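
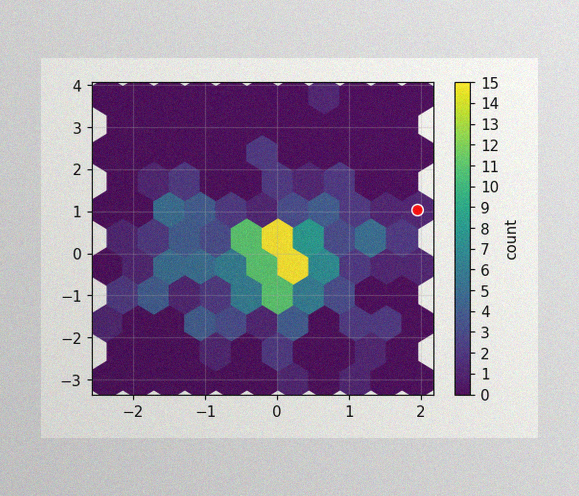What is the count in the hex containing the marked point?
The image has some photo noise and uneven lighting. The marked hex reads 1 on the colorbar.

1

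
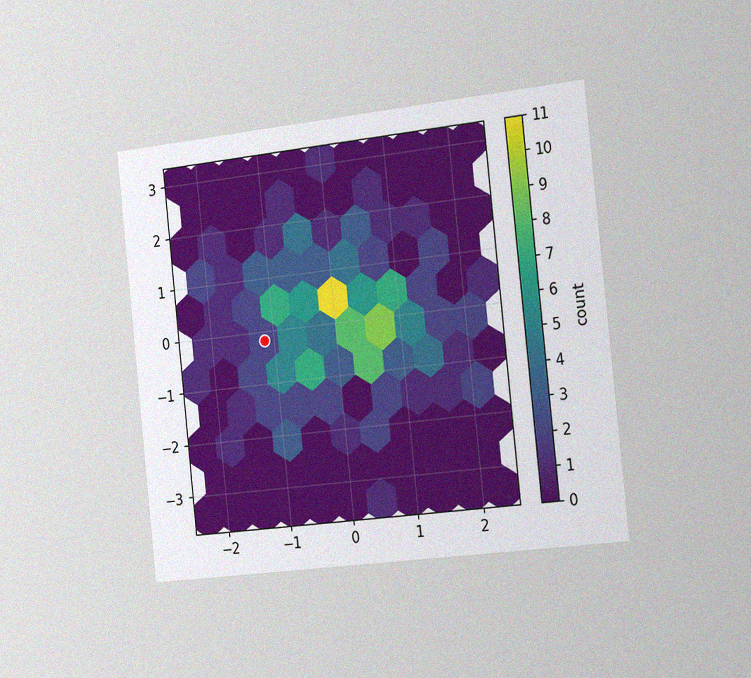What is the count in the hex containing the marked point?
The chart is tilted about 6° counter-clockwise and viewed slightly from the right, with some photo noise. The marked hex reads 2 on the colorbar.

2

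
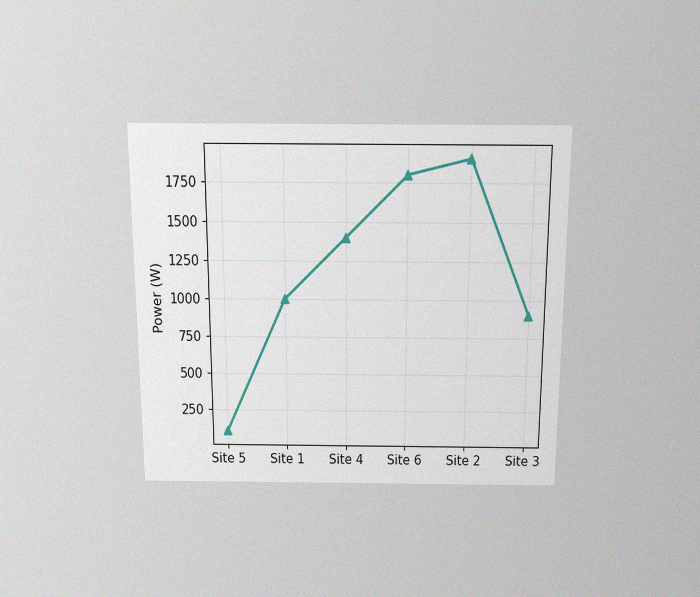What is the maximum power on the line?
1900W

The chart is viewed slightly from above, with some photo noise. The highest point is at Site 2, and reading across to the y-axis gives 1900W.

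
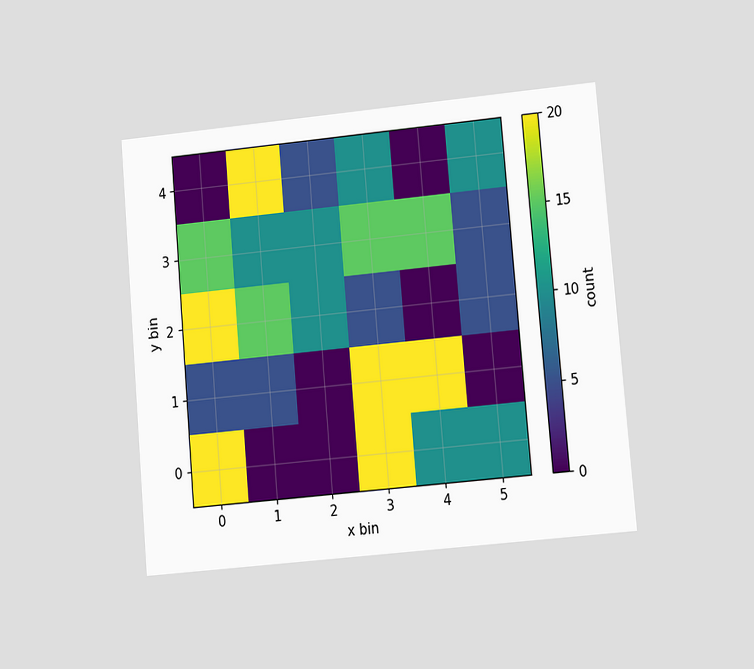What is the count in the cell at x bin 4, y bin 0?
10

The chart is tilted about 5° counter-clockwise and viewed at a slight angle. Matching the cell (4, 0) against the colorbar gives 10.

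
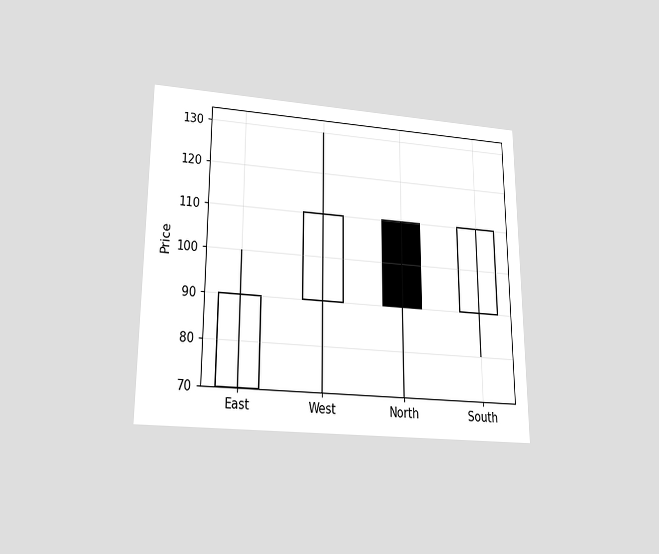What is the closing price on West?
110

The chart is viewed slightly from below. The West candle closes at 110.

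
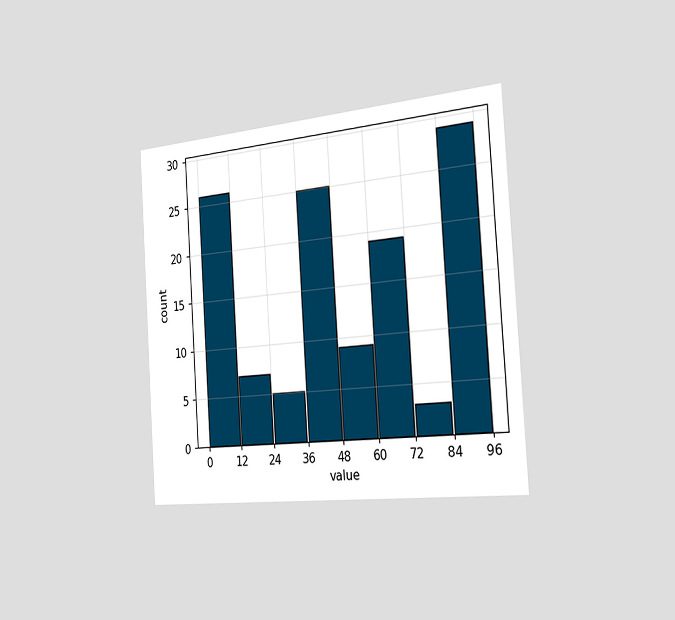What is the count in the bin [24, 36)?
5

The chart is tilted about 4° counter-clockwise and viewed slightly from the right. The [24, 36) bin has height 5.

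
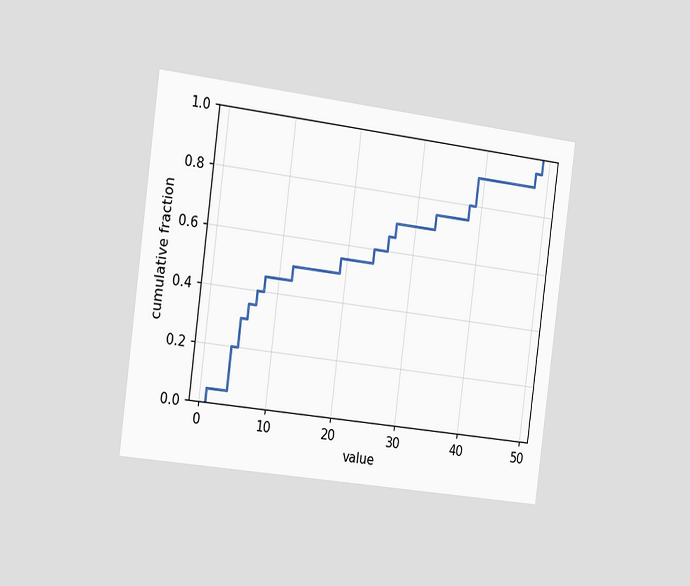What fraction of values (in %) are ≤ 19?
55%

The chart is tilted about 7° clockwise and viewed slightly from the left. At x=19 the ECDF step is at 55%.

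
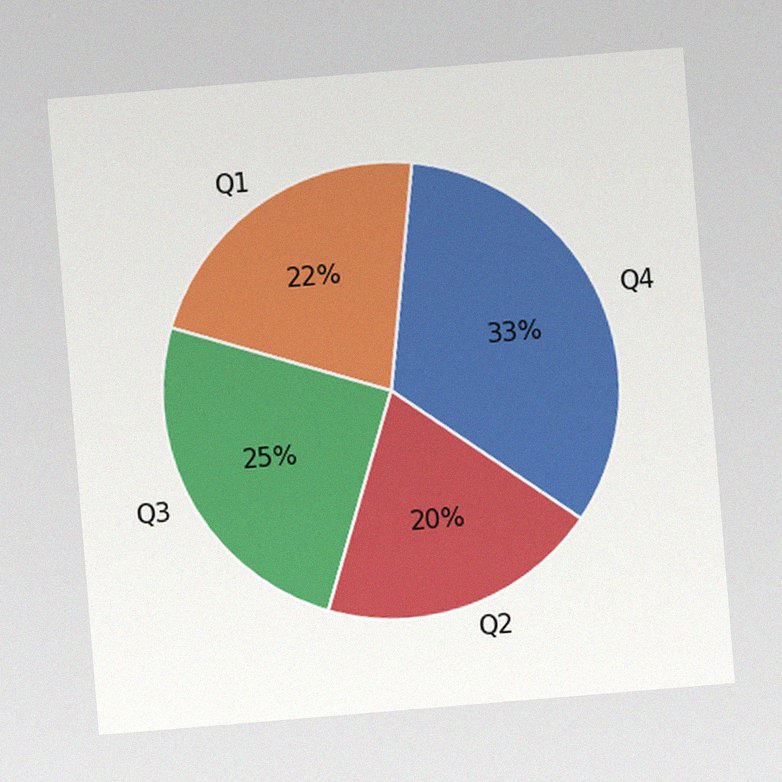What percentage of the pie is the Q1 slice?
The chart is tilted about 5° counter-clockwise, with some photo noise. The Q1 slice takes up 22% of the pie.

22%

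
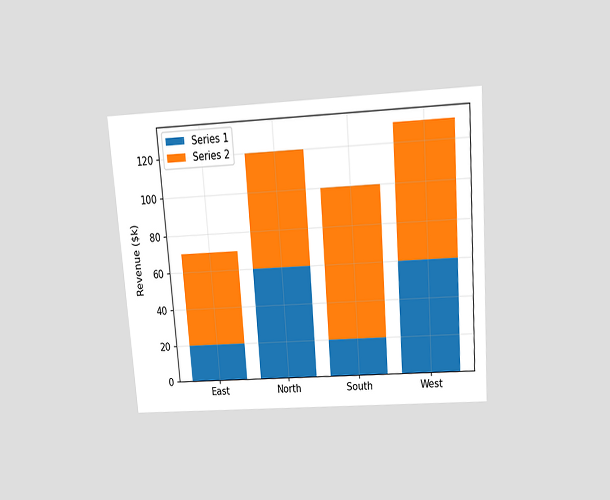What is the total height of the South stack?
The chart is tilted about 4° counter-clockwise and viewed slightly from above. The South stack's top reaches $100k on the y-axis.

$100k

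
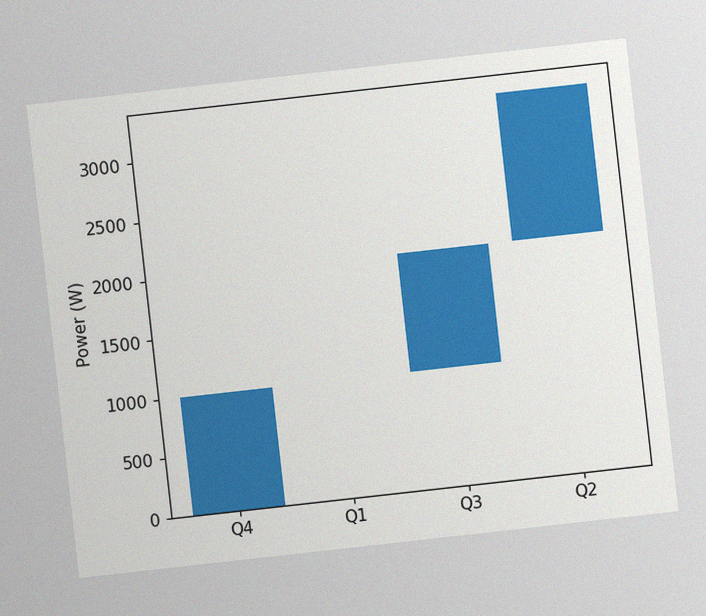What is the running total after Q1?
The chart is tilted about 6° counter-clockwise, with some photo noise. After Q1 the running total reaches 1000W.

1000W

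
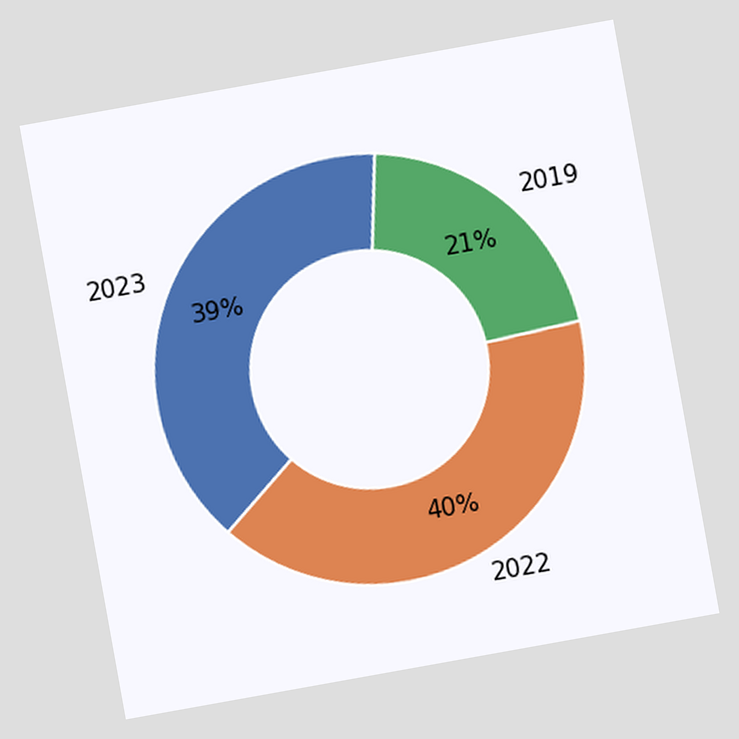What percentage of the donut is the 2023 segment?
39%

The chart is tilted about 10° counter-clockwise. The 2023 segment takes up 39% of the ring.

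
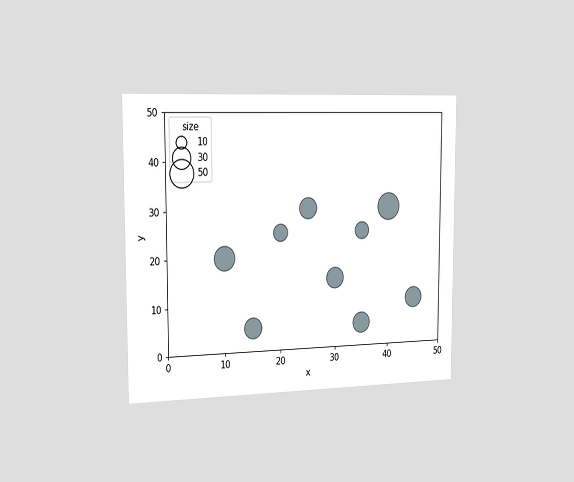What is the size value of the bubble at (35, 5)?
30

The chart is viewed slightly from the left. Matching the bubble at (35, 5) against the size legend gives 30.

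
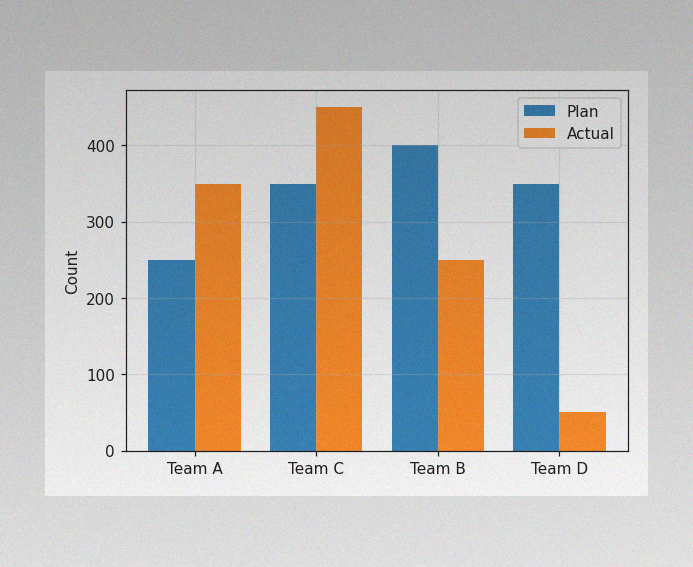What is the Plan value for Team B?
400

The image has some photo noise and uneven lighting. The Plan bar at Team B reaches 400 on the y-axis.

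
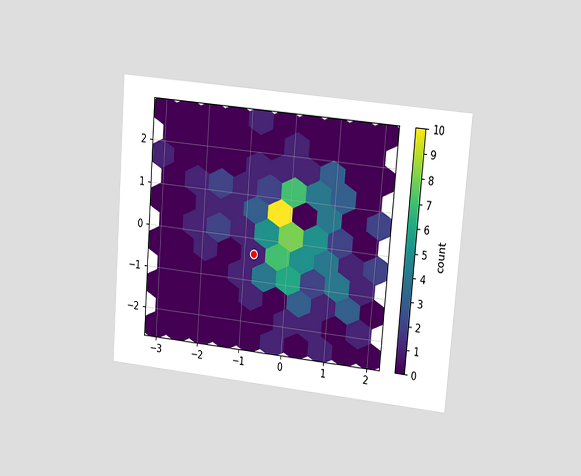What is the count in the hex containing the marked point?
1

The chart is tilted about 5° clockwise and viewed at a slight angle. The marked hex reads 1 on the colorbar.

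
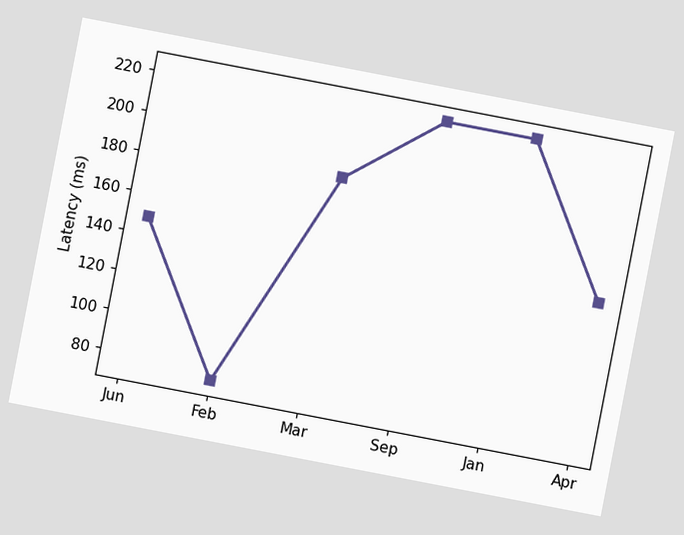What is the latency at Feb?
74ms

The chart is tilted about 11° clockwise. At Feb, the line is at 74ms.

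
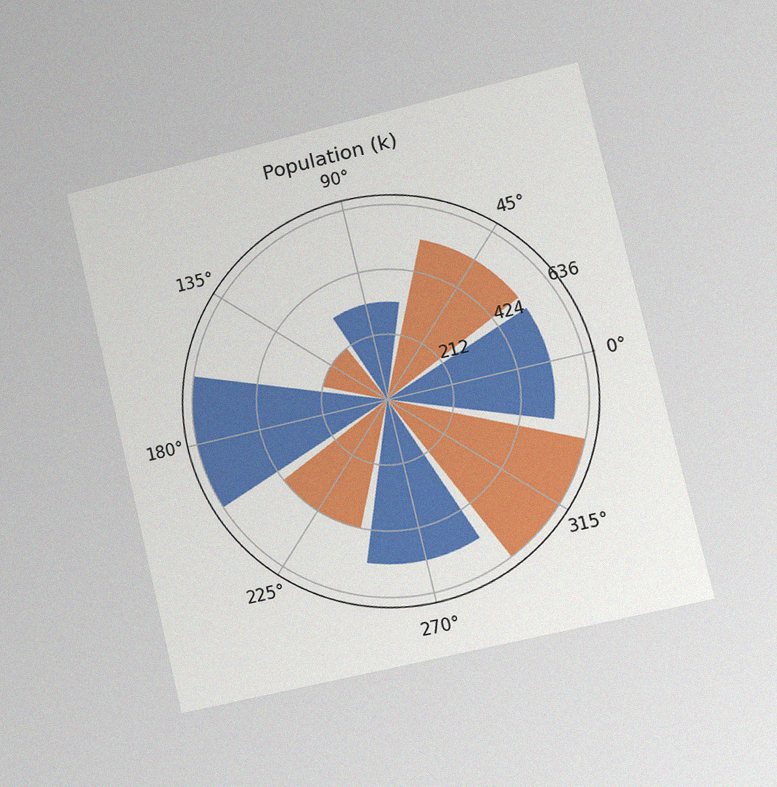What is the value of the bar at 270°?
The chart is tilted about 13° counter-clockwise and viewed at a slight angle, with some photo noise. The bar at 270° reaches 530k on the radial axis.

530k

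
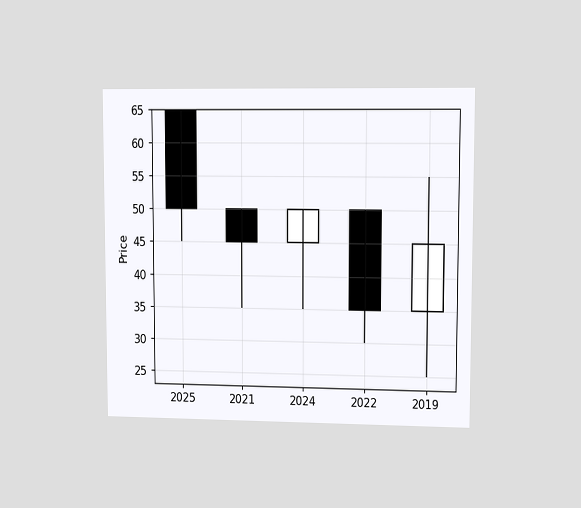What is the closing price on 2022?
The chart is viewed at a slight angle. The 2022 candle closes at 35.

35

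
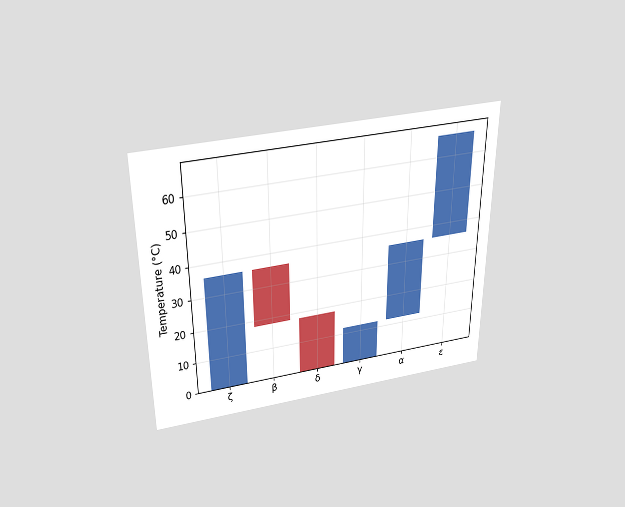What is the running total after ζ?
36°C

The chart is viewed slightly from above. After ζ the running total reaches 36°C.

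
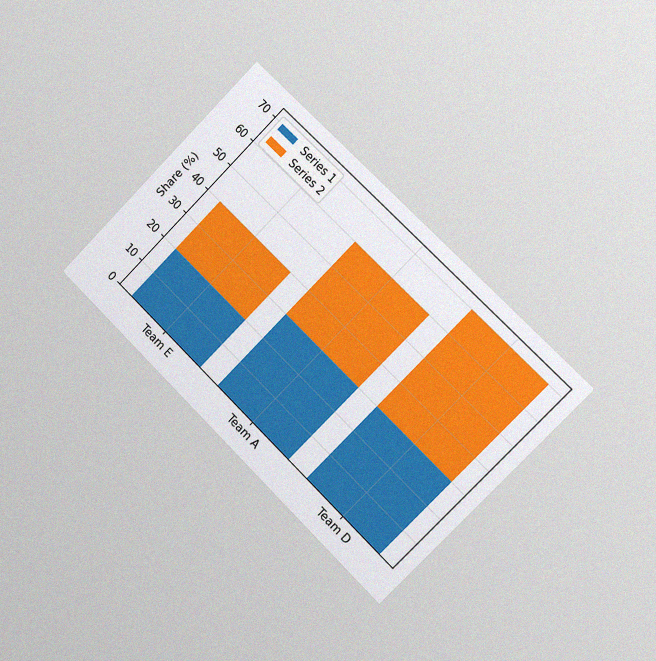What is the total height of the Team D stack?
The chart is tilted about 45° clockwise and viewed slightly from the right, with some photo noise. The Team D stack's top reaches 70% on the y-axis.

70%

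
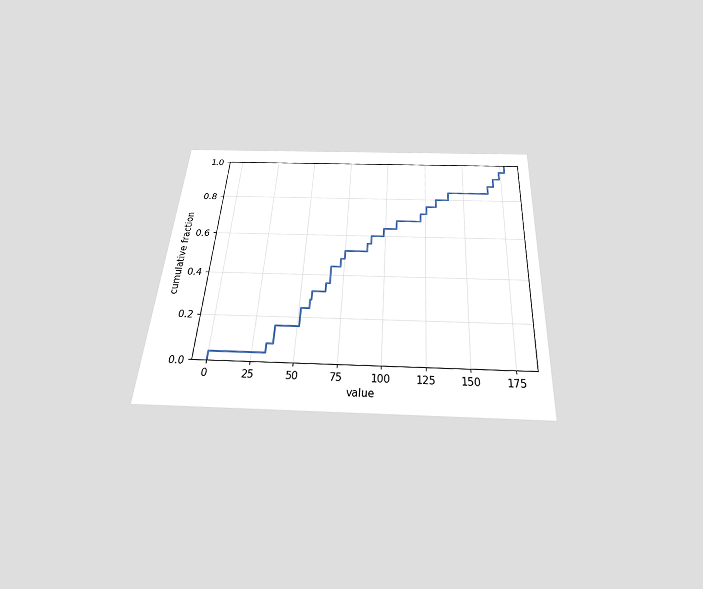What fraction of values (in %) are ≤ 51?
24%

The chart is tilted about 4° clockwise and viewed slightly from below. At x=51 the ECDF step is at 24%.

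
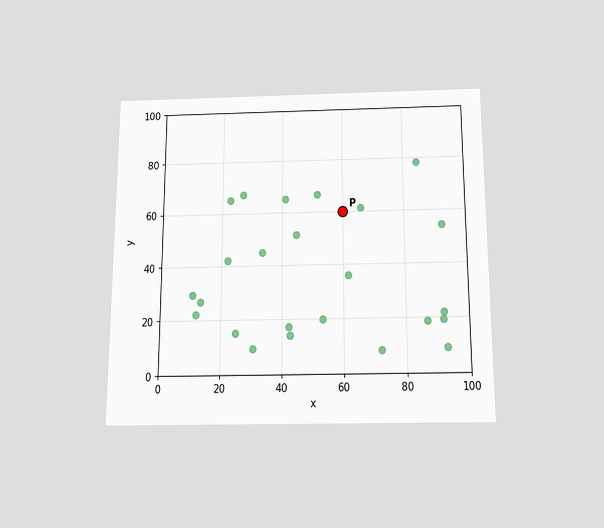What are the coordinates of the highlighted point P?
(60, 60)

The chart is viewed slightly from below. Following the gridlines from P to each axis, P sits at (60, 60).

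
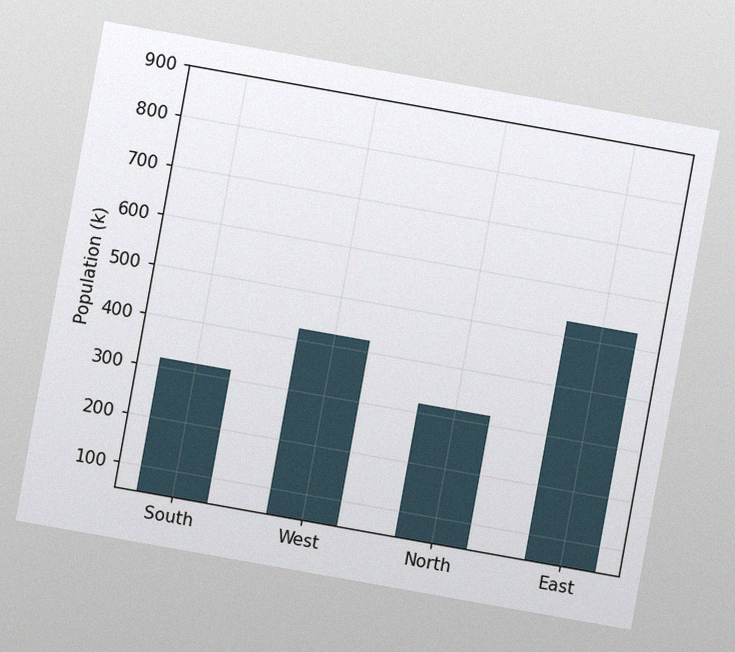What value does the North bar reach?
The chart is tilted about 10° clockwise, with some photo noise. Reading along the chart's y-axis, the North bar reaches 318k.

318k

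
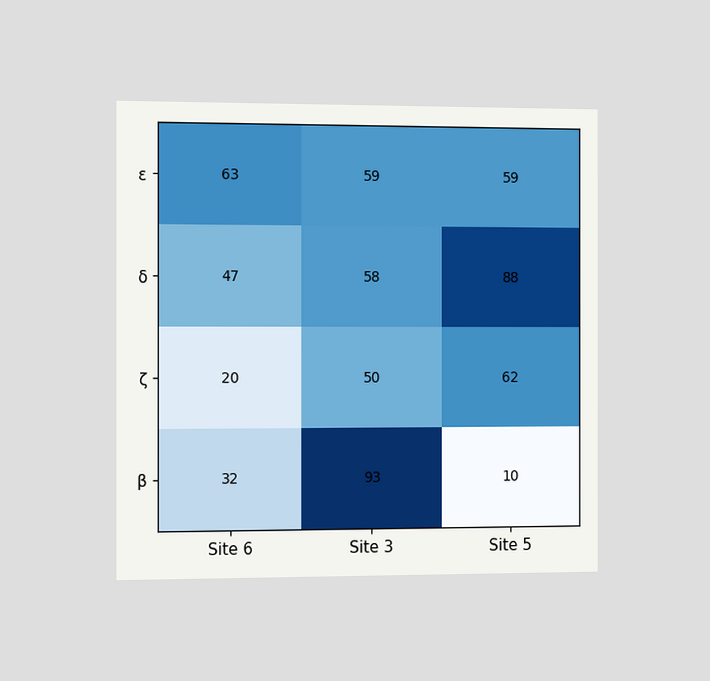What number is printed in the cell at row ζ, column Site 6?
20

The chart is viewed slightly from the left. The (ζ, Site 6) cell reads 20.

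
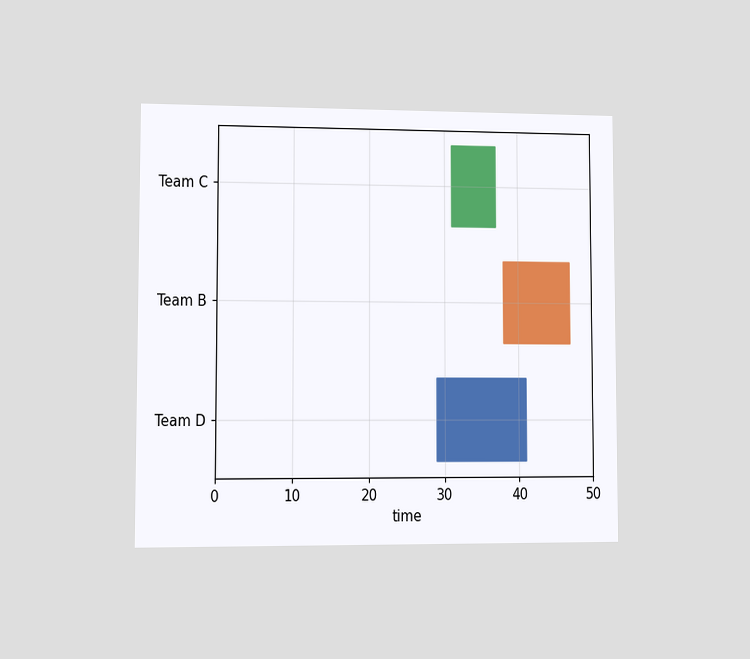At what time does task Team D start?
The chart is viewed at a slight angle. The Team D bar begins at t=29.

29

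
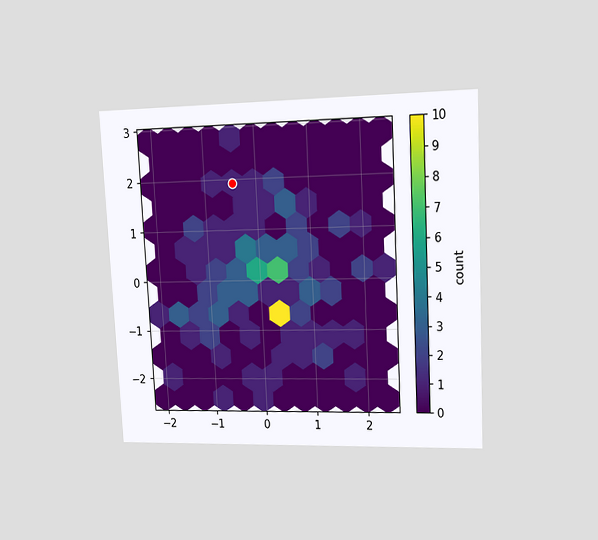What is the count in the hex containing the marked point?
1

The chart is tilted about 3° counter-clockwise and viewed at a slight angle. The marked hex reads 1 on the colorbar.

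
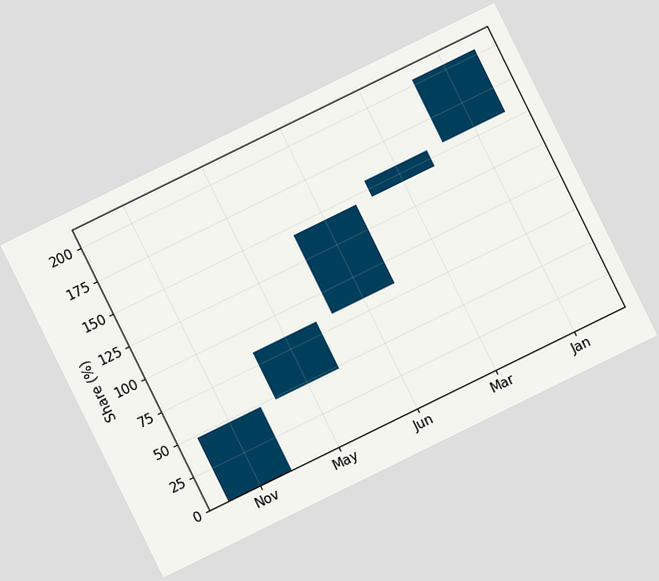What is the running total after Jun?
144%

The chart is tilted about 26° counter-clockwise. After Jun the running total reaches 144%.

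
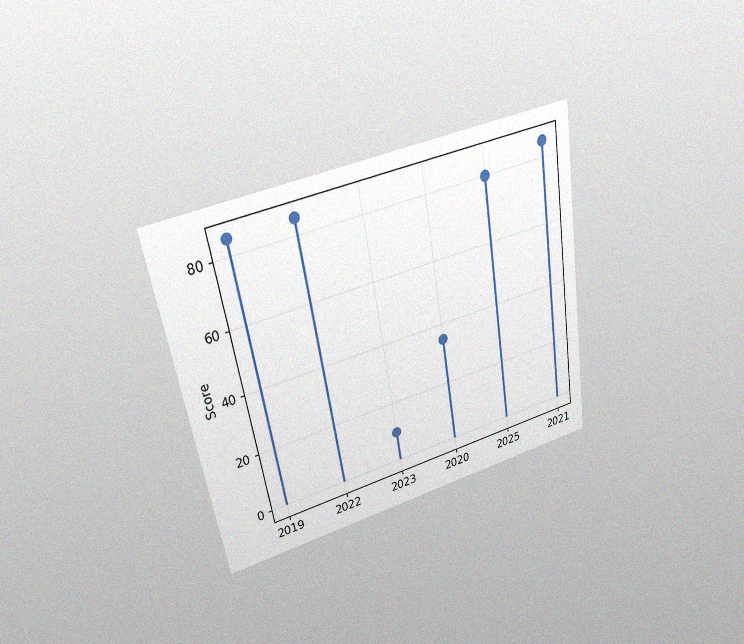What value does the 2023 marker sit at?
The chart is tilted about 9° counter-clockwise and viewed slightly from above, with some photo noise. The 2023 marker sits at 10.

10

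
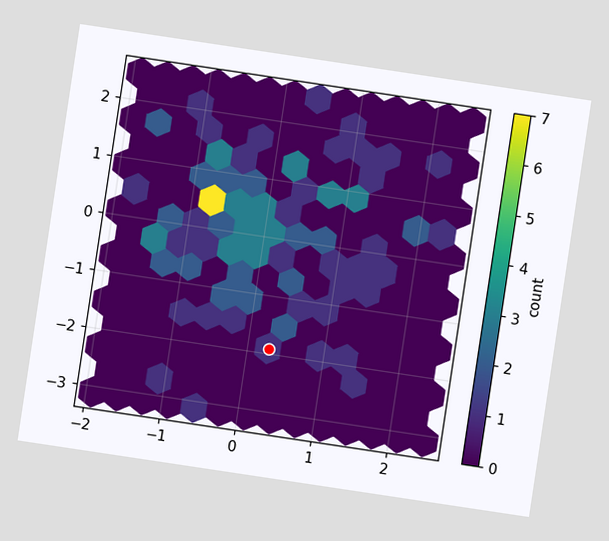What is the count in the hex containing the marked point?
The chart is tilted about 9° clockwise. The marked hex reads 1 on the colorbar.

1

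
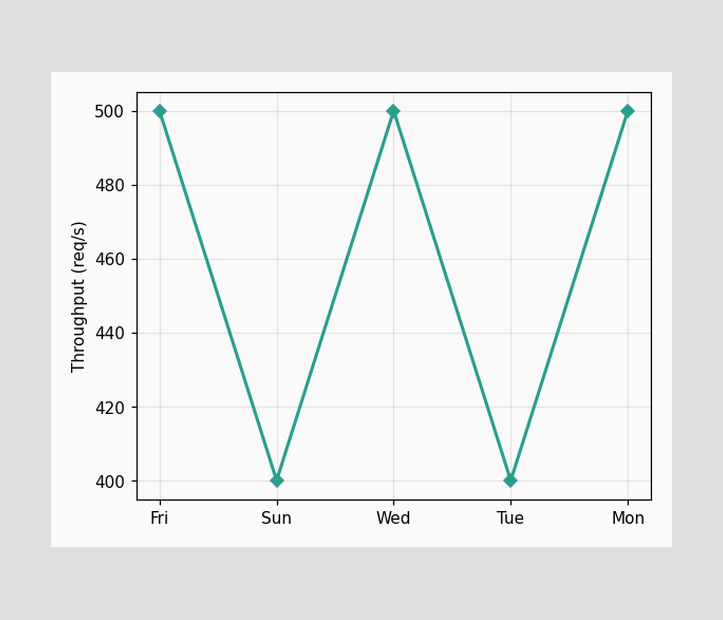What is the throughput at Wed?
At Wed, the line is at 500req/s.

500req/s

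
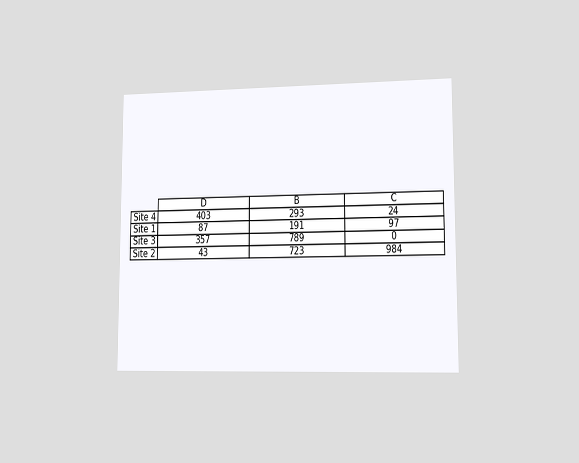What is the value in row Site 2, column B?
The chart is viewed slightly from the right. The (Site 2, B) cell reads 723.

723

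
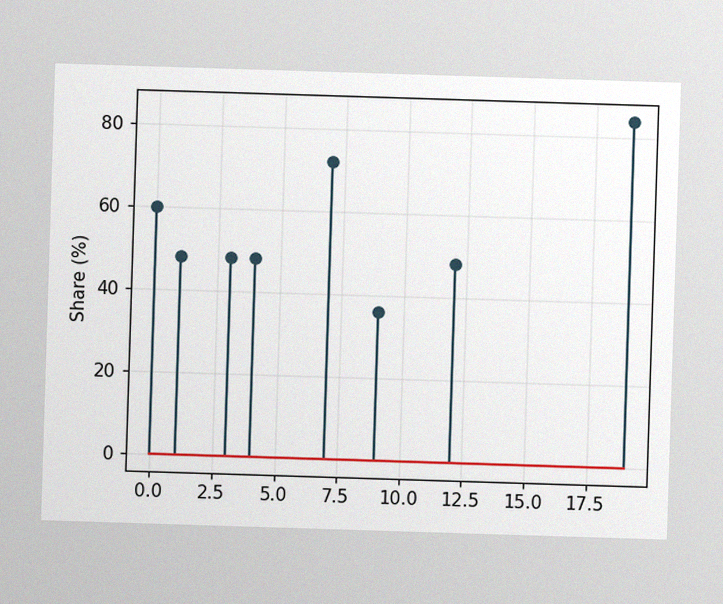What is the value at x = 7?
The image has some photo noise and uneven lighting. The stem at x=7 reaches 72%.

72%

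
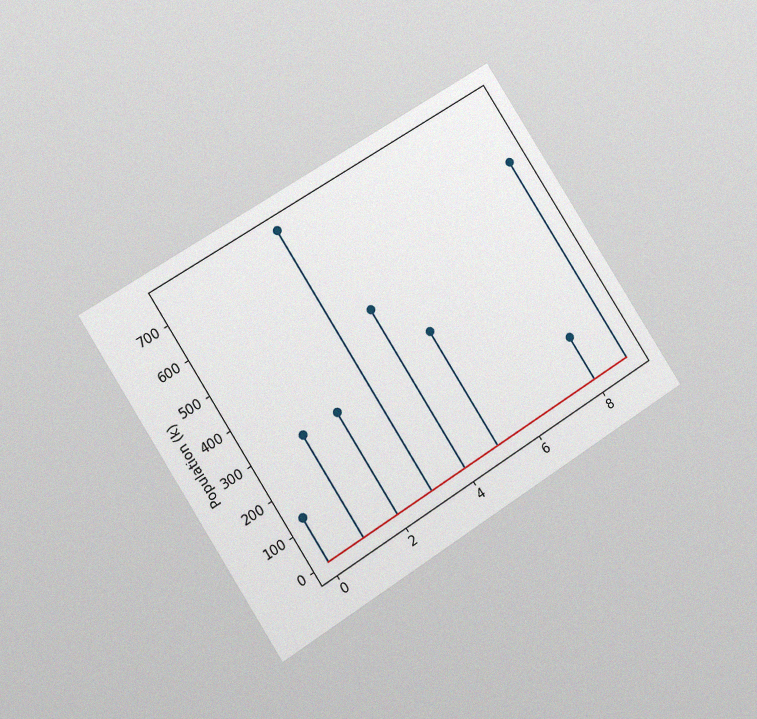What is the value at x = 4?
462k

The chart is tilted about 32° counter-clockwise and viewed at a slight angle, with some photo noise. The stem at x=4 reaches 462k.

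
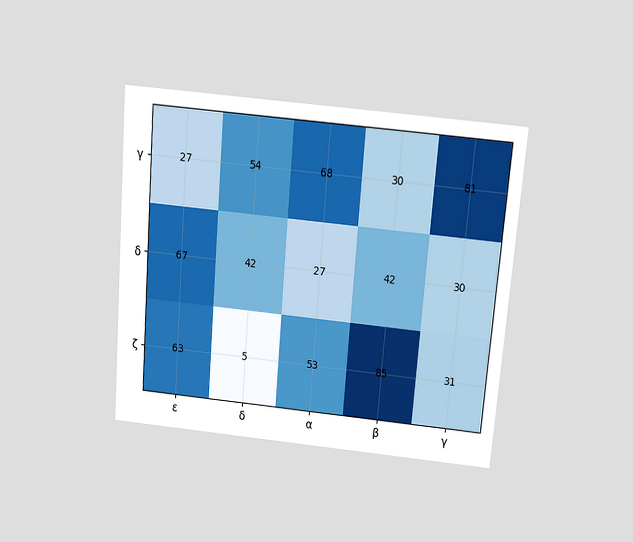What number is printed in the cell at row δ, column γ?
The chart is tilted about 5° clockwise and viewed slightly from above. The (δ, γ) cell reads 30.

30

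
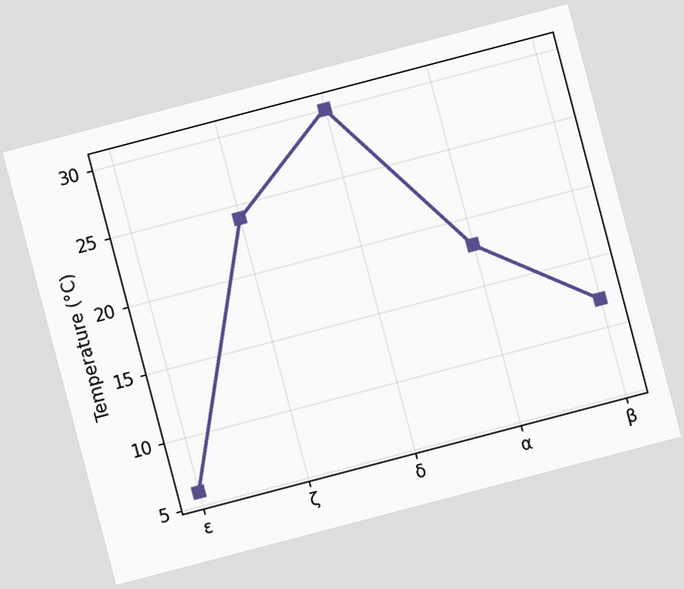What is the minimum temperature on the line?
6°C

The chart is tilted about 15° counter-clockwise. The lowest point is at ε, and reading across to the y-axis gives 6°C.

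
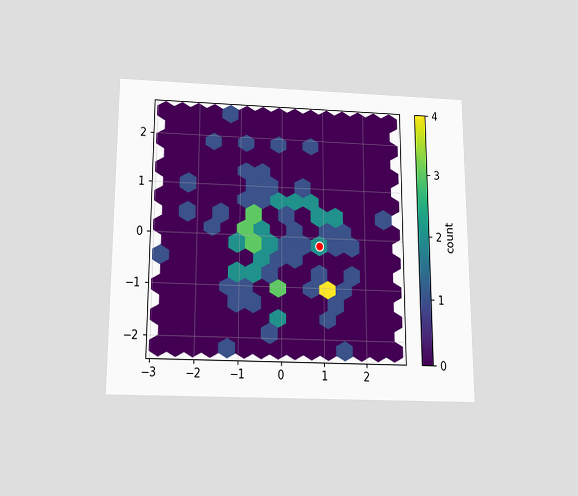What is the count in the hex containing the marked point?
The chart is viewed slightly from below. The marked hex reads 2 on the colorbar.

2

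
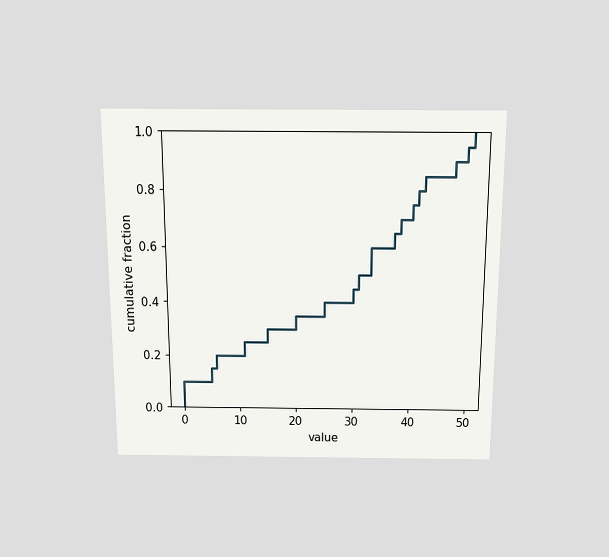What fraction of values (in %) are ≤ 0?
The chart is viewed slightly from above. At x=0 the ECDF step is at 10%.

10%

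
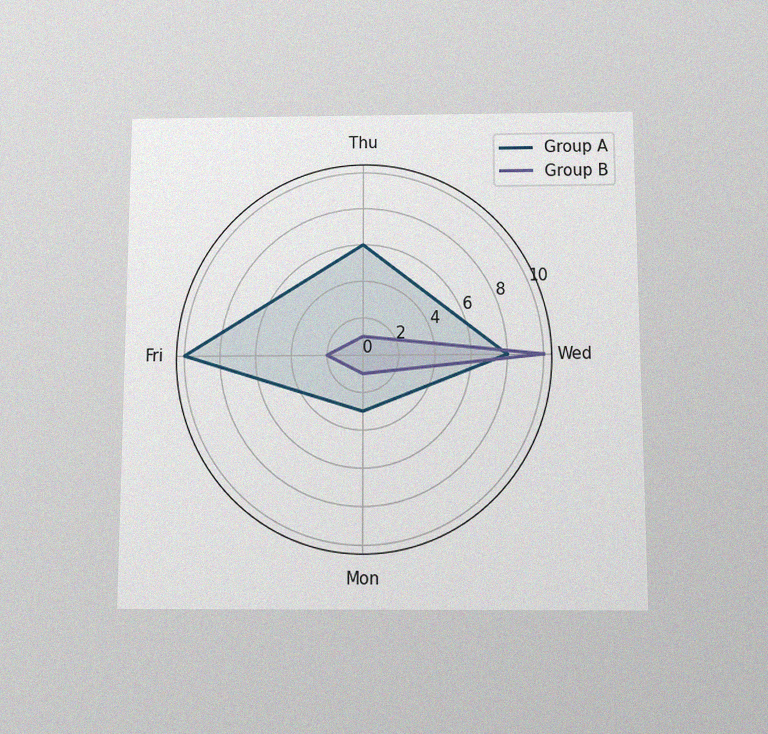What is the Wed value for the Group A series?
8

The chart is viewed slightly from below, with some photo noise. On the Wed axis, Group A reaches 8.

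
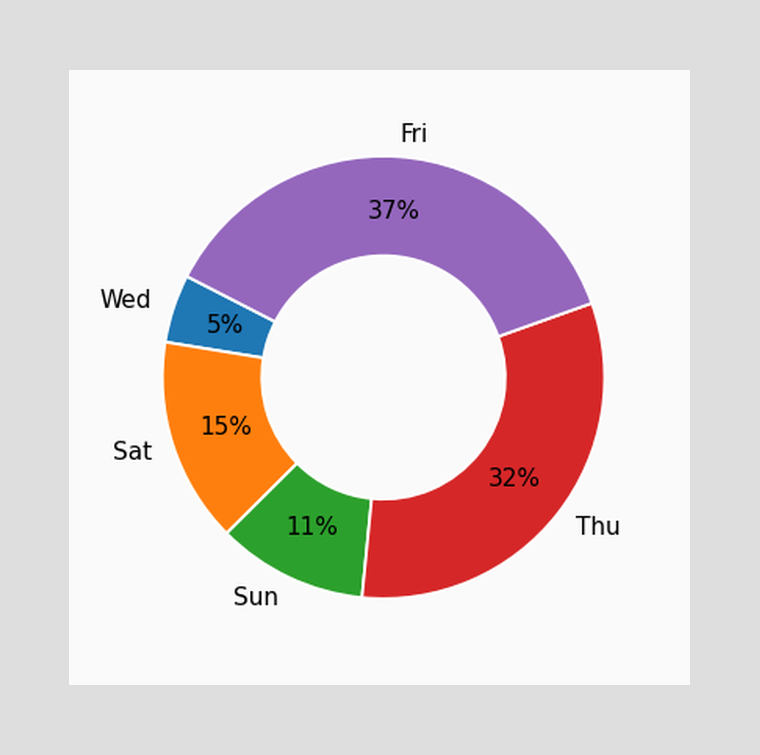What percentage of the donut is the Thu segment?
The Thu segment takes up 32% of the ring.

32%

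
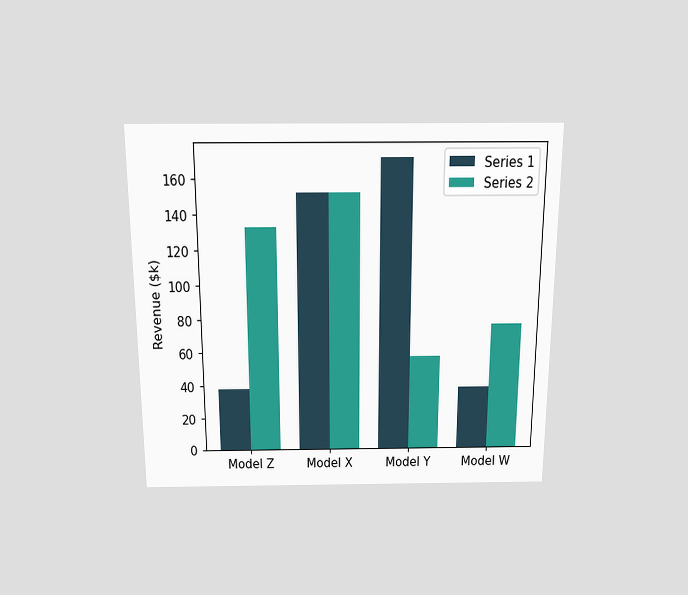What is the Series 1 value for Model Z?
$38k

The chart is viewed slightly from above. The Series 1 bar at Model Z reaches $38k on the y-axis.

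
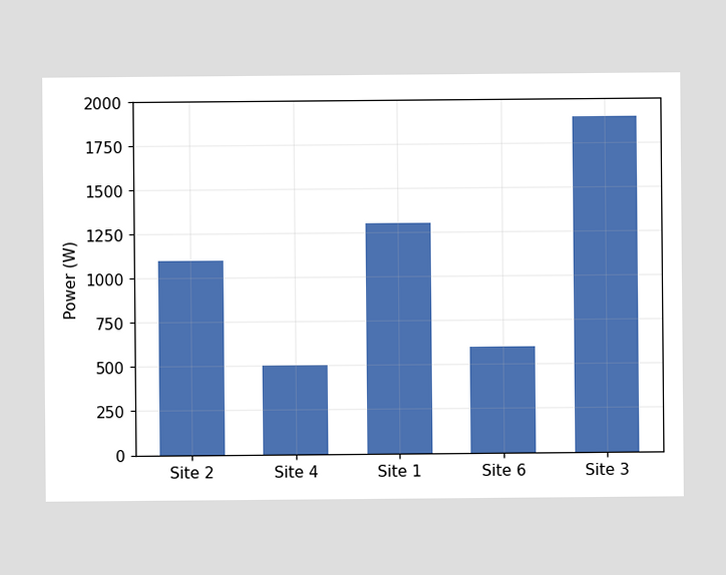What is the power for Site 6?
Reading along the chart's y-axis, the Site 6 bar reaches 600W.

600W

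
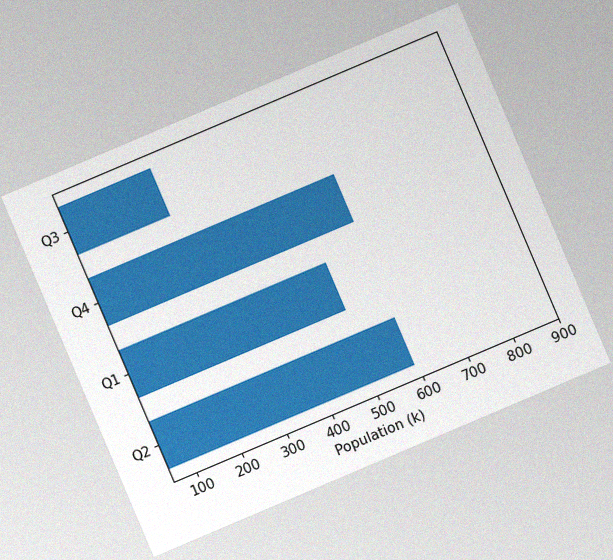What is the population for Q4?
The chart is tilted about 23° counter-clockwise, with some photo noise. Reading along the chart's x-axis, the Q4 bar reaches 595k.

595k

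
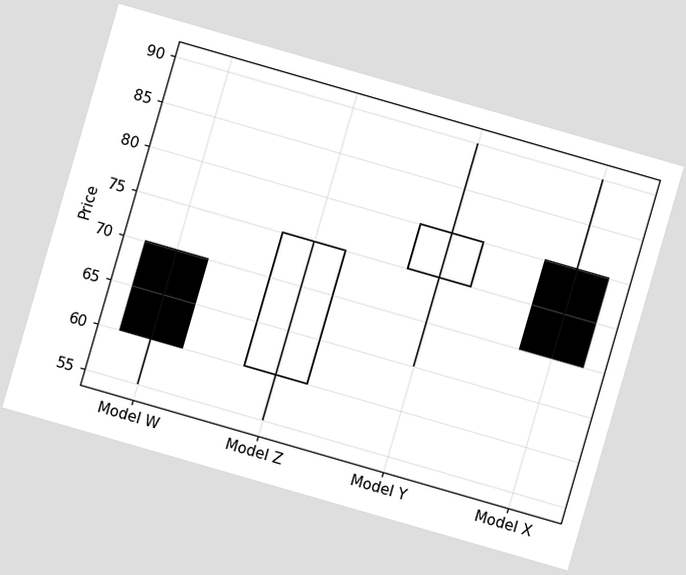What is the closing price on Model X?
70

The chart is tilted about 16° clockwise. The Model X candle closes at 70.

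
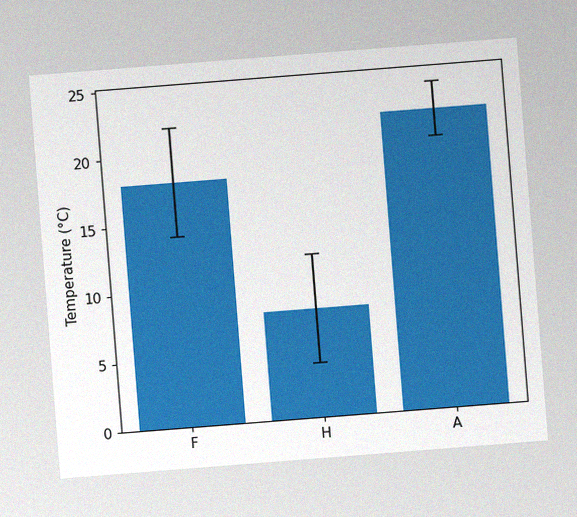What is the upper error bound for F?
The chart is tilted about 4° counter-clockwise, with some photo noise. The F bar's upper whisker reaches 22°C.

22°C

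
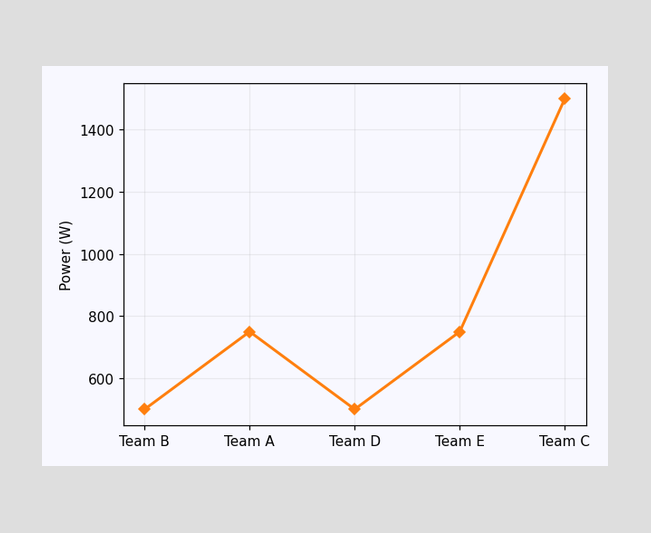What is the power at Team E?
750W

At Team E, the line is at 750W.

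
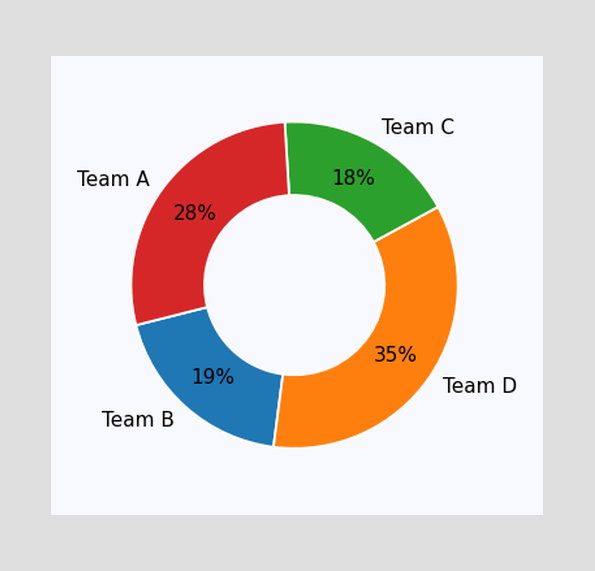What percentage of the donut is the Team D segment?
The Team D segment takes up 35% of the ring.

35%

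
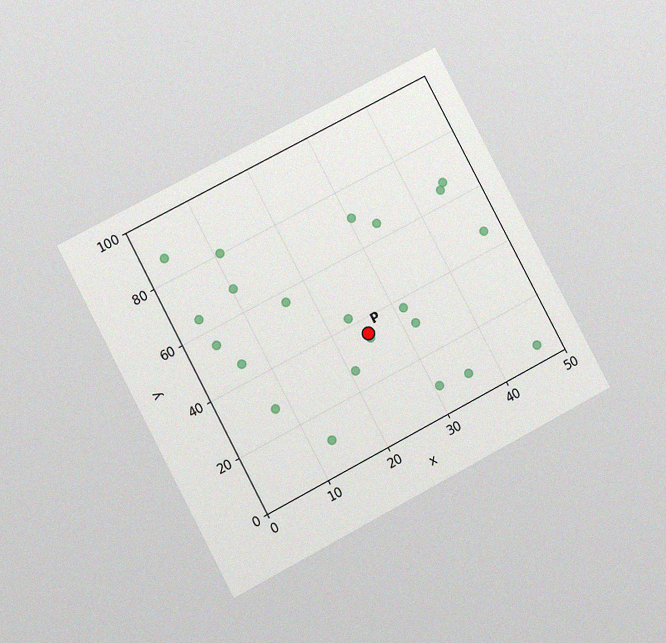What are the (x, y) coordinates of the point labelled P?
(25, 35)

The chart is tilted about 28° counter-clockwise and viewed at a slight angle, with some photo noise. Following the gridlines from P to each axis, P sits at (25, 35).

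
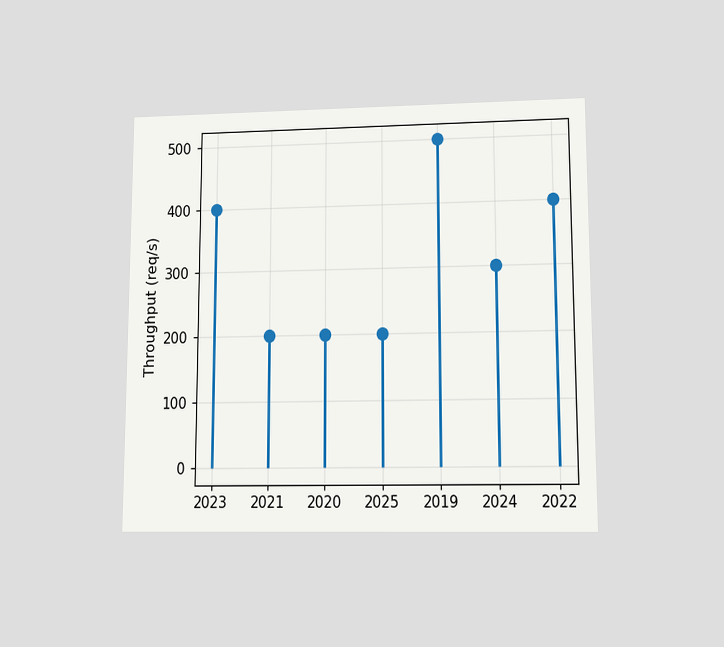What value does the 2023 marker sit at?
400req/s

The chart is viewed at a slight angle. The 2023 marker sits at 400req/s.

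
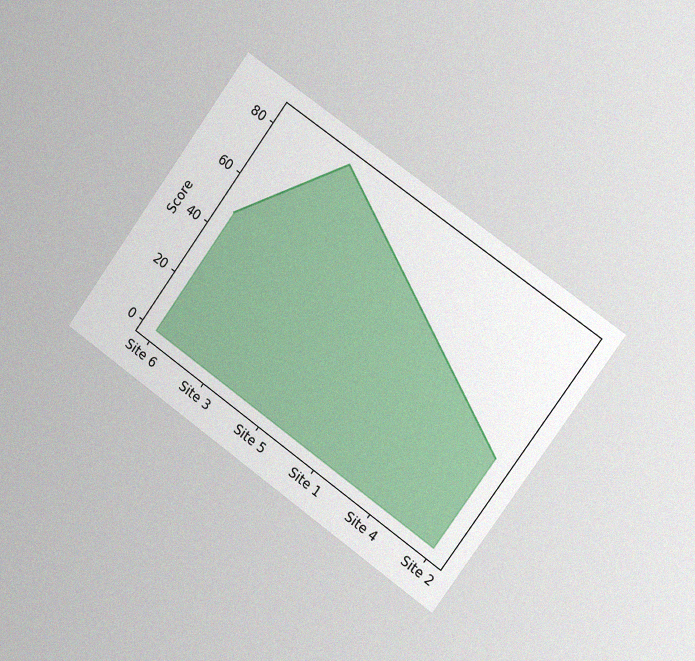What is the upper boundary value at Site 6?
The chart is tilted about 36° clockwise and viewed slightly from the right, with some photo noise. At Site 6 the upper boundary is at 48.

48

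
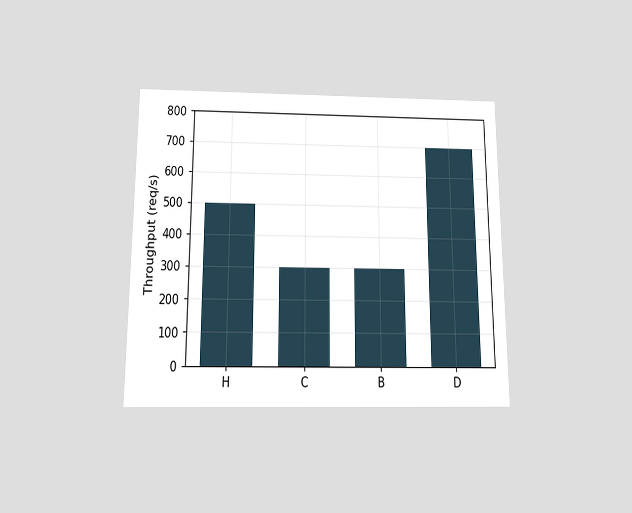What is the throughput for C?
300req/s

The chart is viewed slightly from below. Reading along the chart's y-axis, the C bar reaches 300req/s.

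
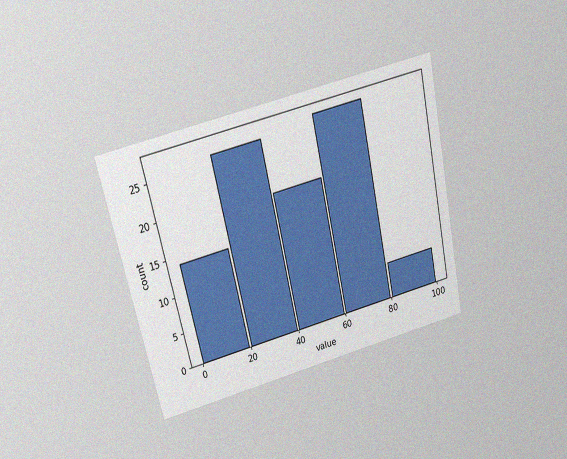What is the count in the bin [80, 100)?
The chart is tilted about 13° counter-clockwise and viewed slightly from above, with some photo noise. The [80, 100) bin has height 5.

5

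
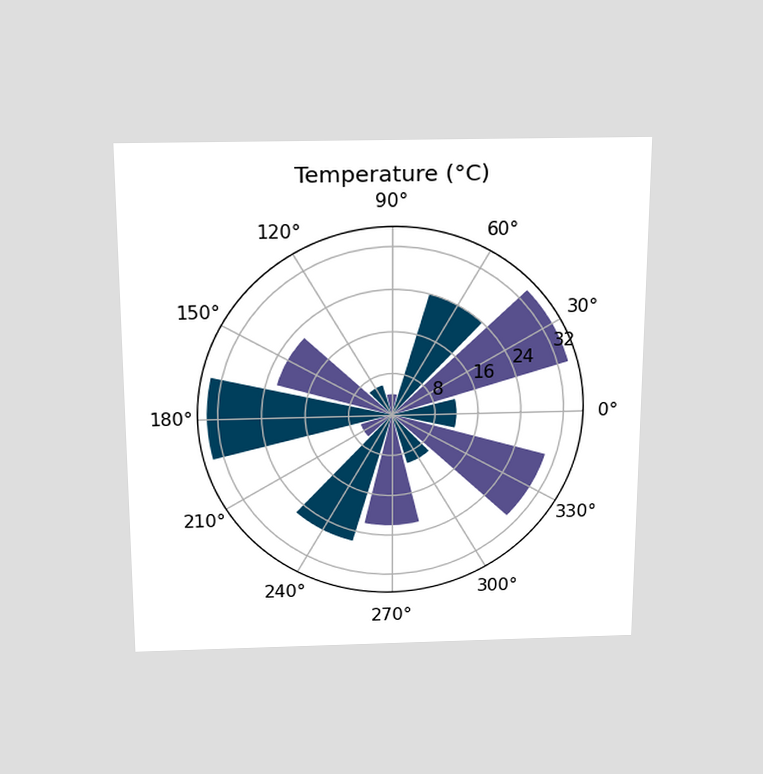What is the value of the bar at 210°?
6°C

The chart is viewed slightly from above. The bar at 210° reaches 6°C on the radial axis.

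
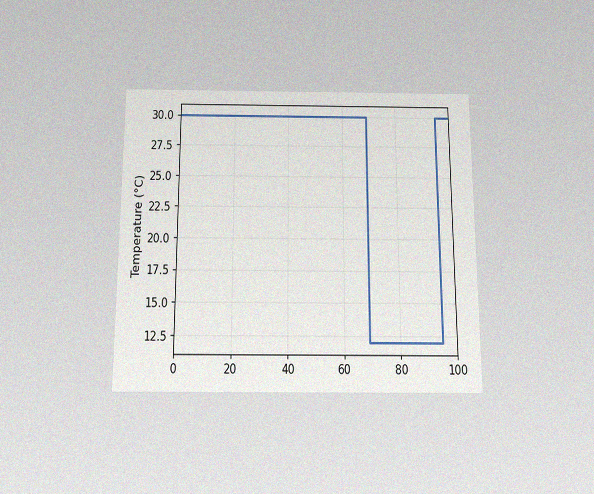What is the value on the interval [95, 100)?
The chart is viewed slightly from below, with some photo noise. On [95, 100) the step sits at 30°C.

30°C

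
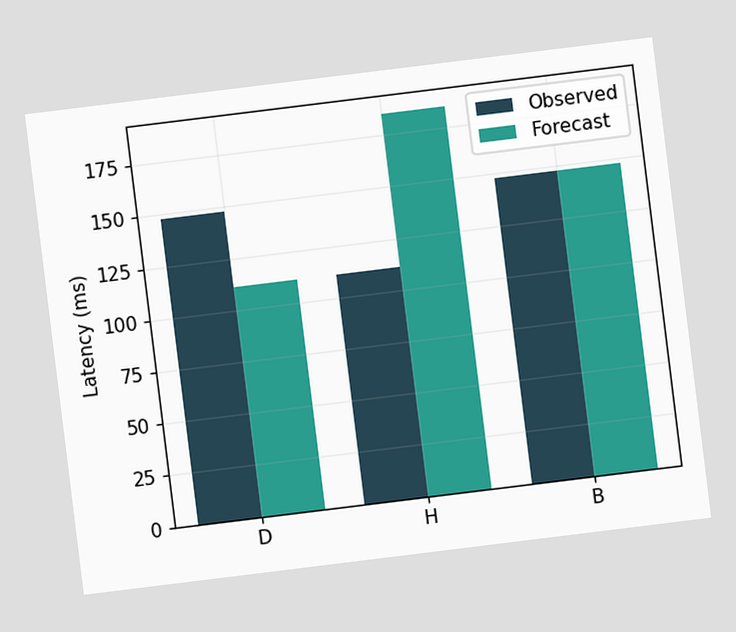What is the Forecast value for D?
The chart is tilted about 7° counter-clockwise. The Forecast bar at D reaches 111ms on the y-axis.

111ms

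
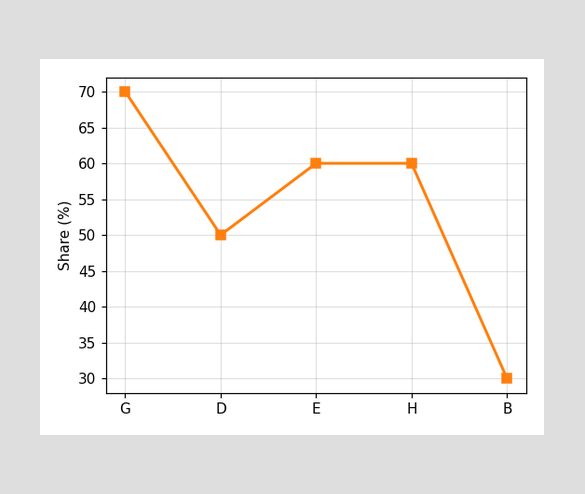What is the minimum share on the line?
30%

The lowest point is at B, and reading across to the y-axis gives 30%.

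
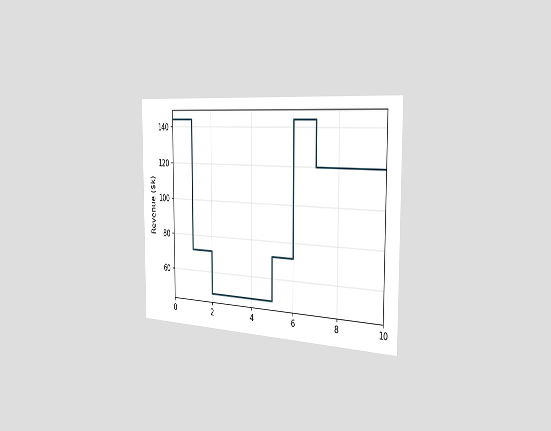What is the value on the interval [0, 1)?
$144k

The chart is viewed slightly from the right. On [0, 1) the step sits at $144k.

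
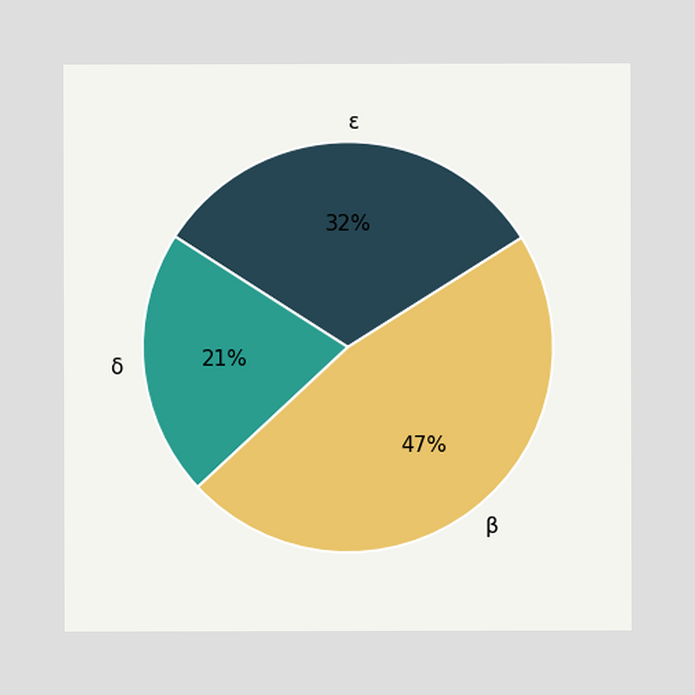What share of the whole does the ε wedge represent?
The ε slice takes up 32% of the pie.

32%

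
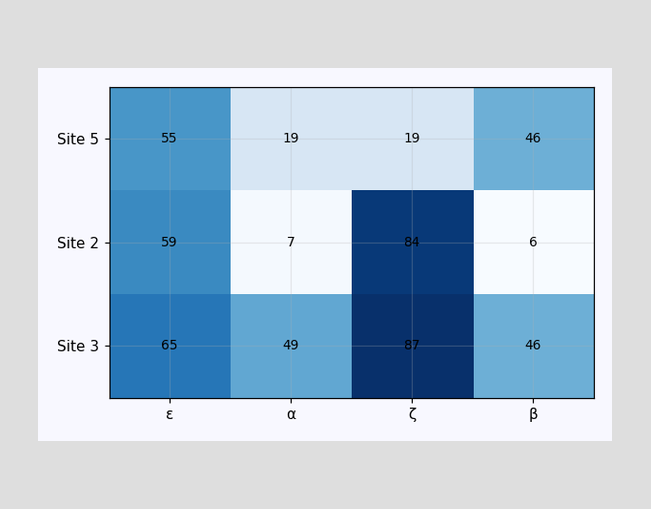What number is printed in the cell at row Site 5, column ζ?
The (Site 5, ζ) cell reads 19.

19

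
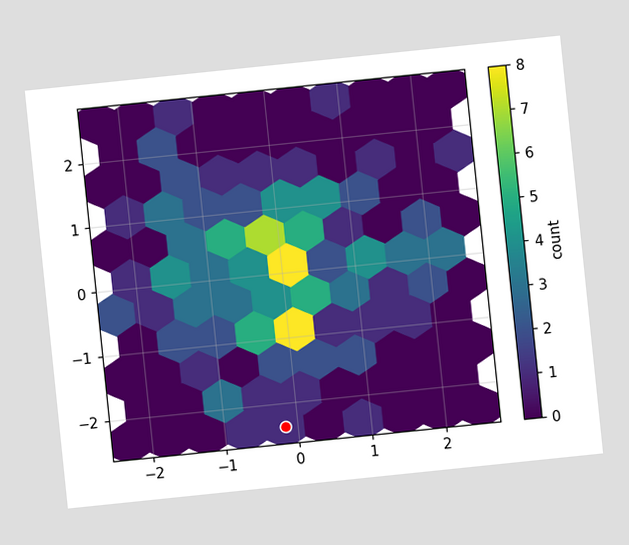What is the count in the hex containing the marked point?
The chart is tilted about 6° counter-clockwise. The marked hex reads 1 on the colorbar.

1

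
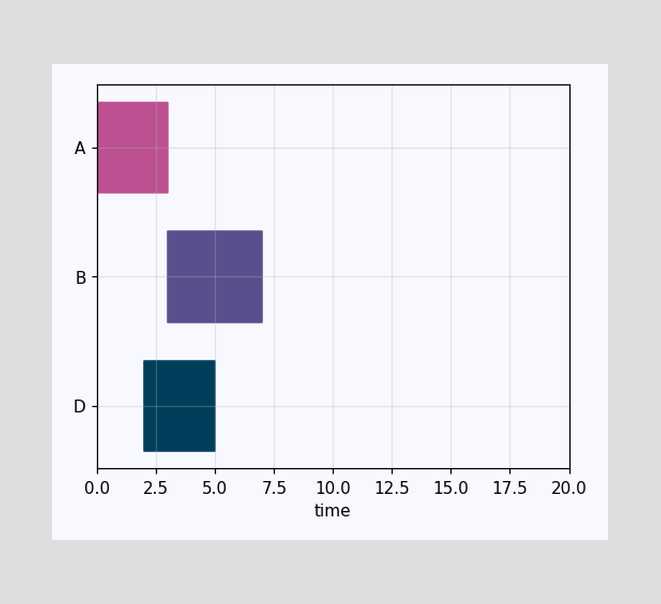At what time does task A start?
The A bar begins at t=0.

0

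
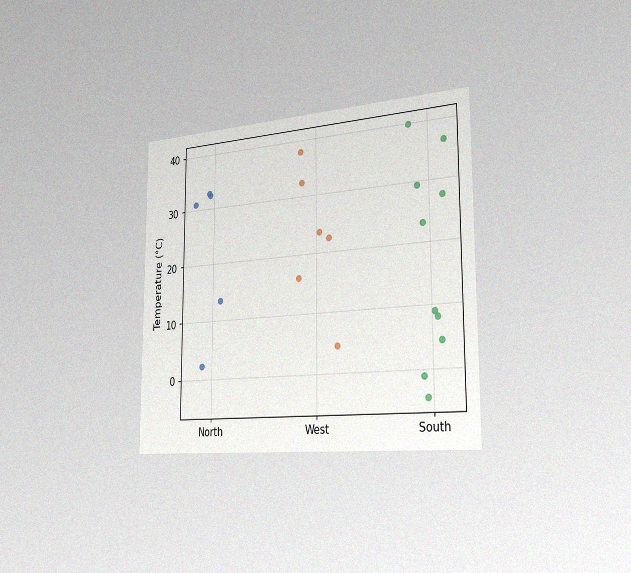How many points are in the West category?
The chart is viewed slightly from the right, with some photo noise. Counting the markers in the West column gives 6.

6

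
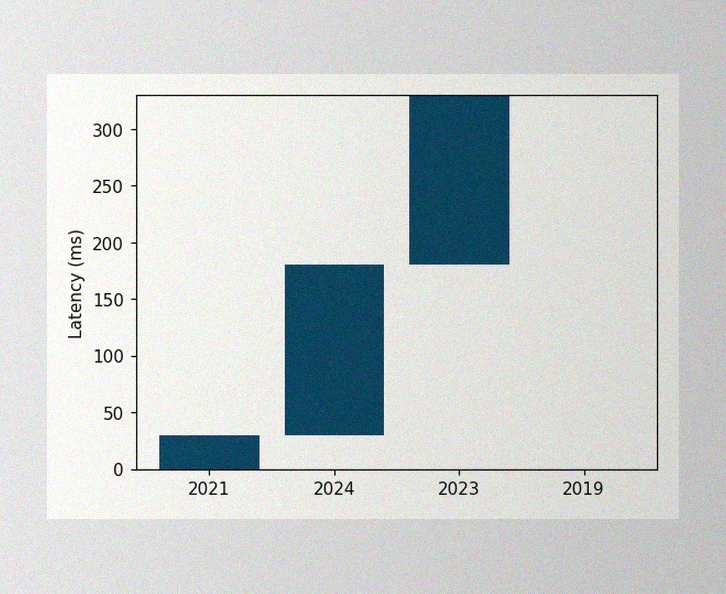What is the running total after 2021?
The image has some photo noise and uneven lighting. After 2021 the running total reaches 30ms.

30ms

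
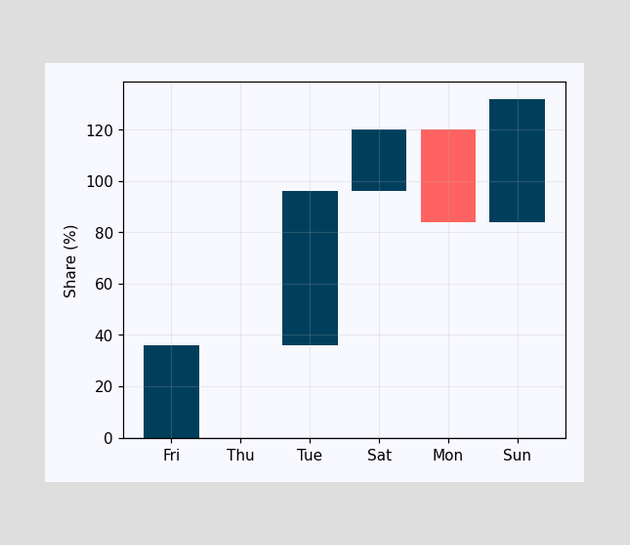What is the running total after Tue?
96%

After Tue the running total reaches 96%.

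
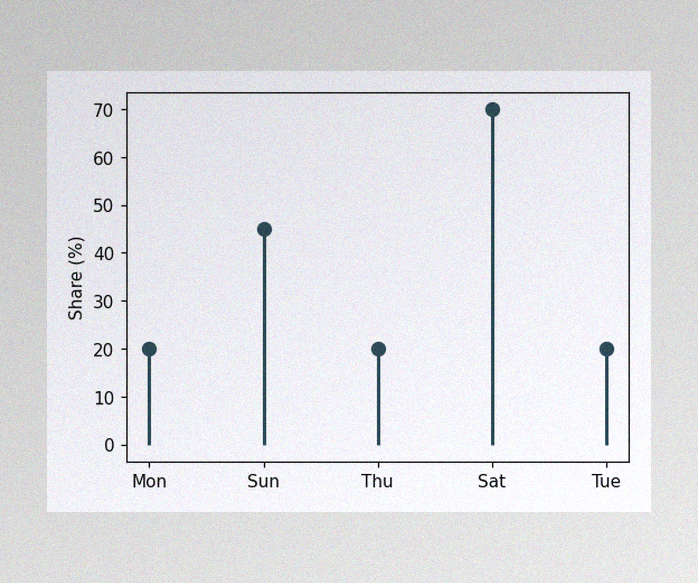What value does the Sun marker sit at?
45%

The image has some photo noise and uneven lighting. The Sun marker sits at 45%.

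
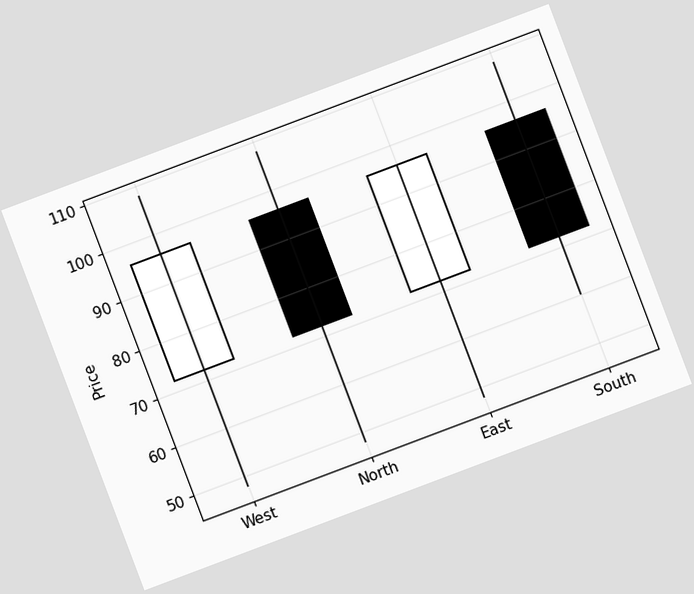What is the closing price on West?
The chart is tilted about 21° counter-clockwise. The West candle closes at 96.

96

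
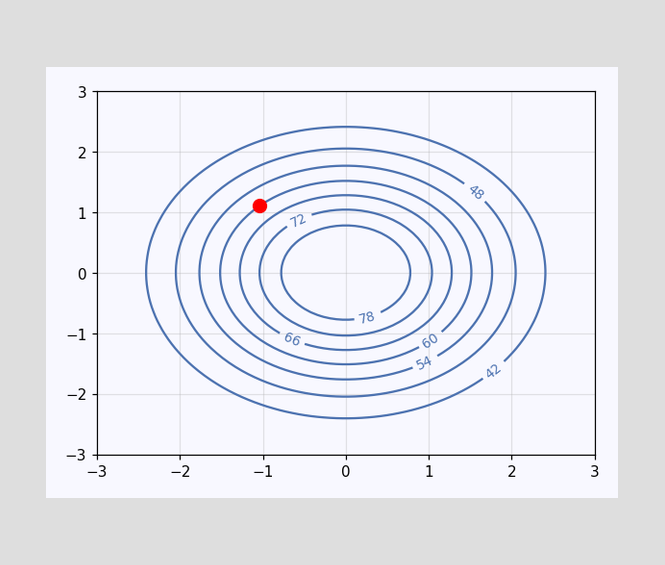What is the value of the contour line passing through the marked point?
60

The marked point sits on the contour labelled 60.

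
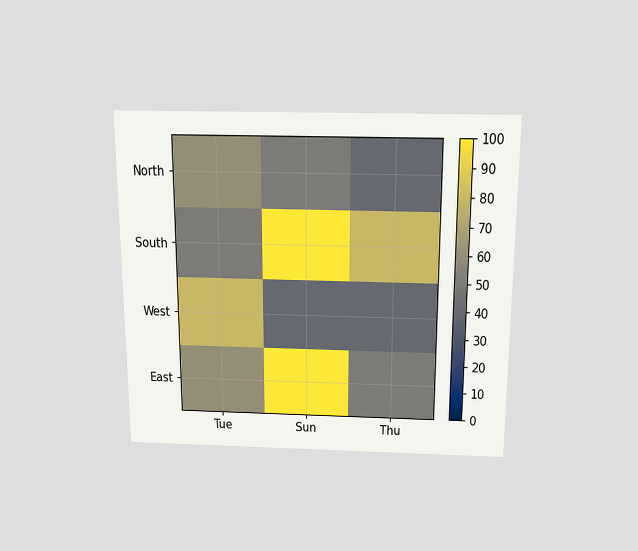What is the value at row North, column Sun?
50

The chart is viewed slightly from above. Matching cell (North, Sun) against the colorbar gives 50.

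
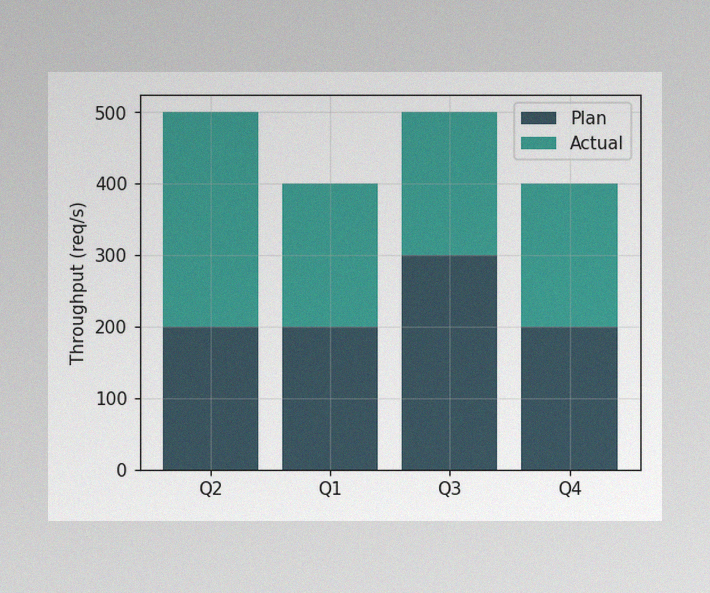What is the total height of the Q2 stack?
The image has some photo noise and uneven lighting. The Q2 stack's top reaches 500req/s on the y-axis.

500req/s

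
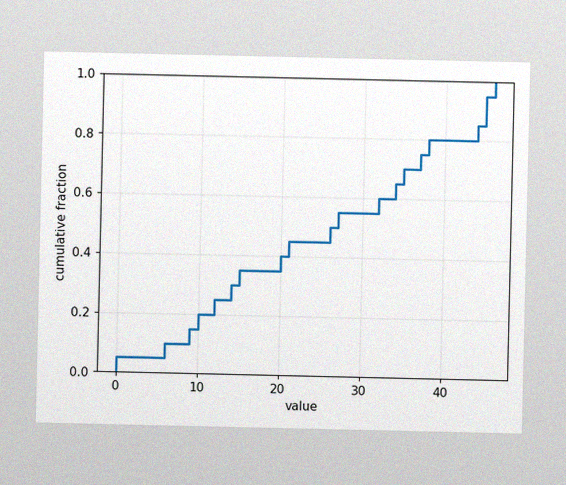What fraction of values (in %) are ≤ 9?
The image has some photo noise and uneven lighting. At x=9 the ECDF step is at 15%.

15%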